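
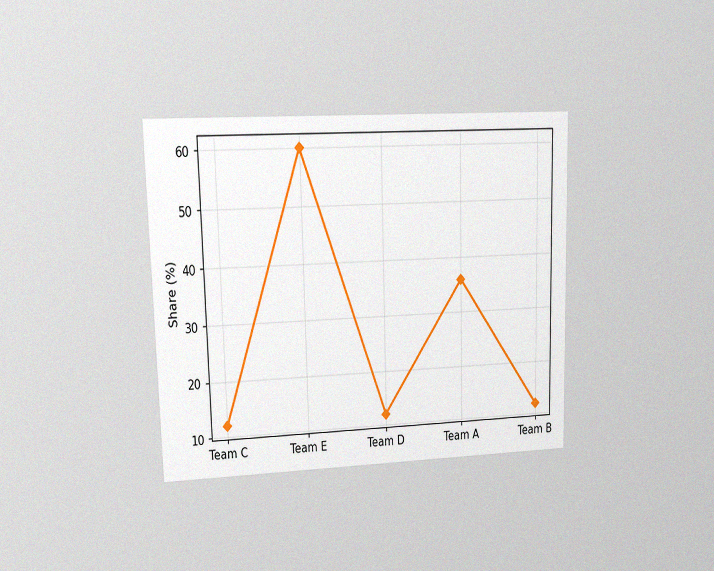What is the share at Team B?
12%

The chart is viewed at a slight angle, with some photo noise. At Team B, the line is at 12%.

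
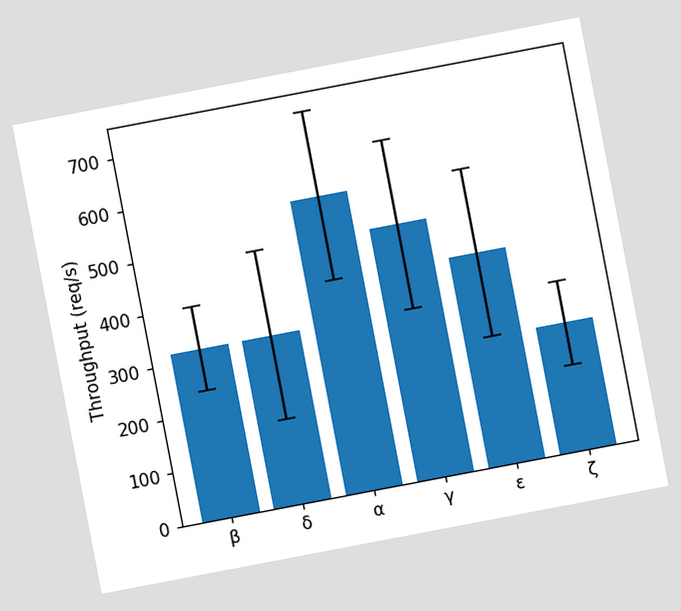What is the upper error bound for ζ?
The chart is tilted about 11° counter-clockwise. The ζ bar's upper whisker reaches 320req/s.

320req/s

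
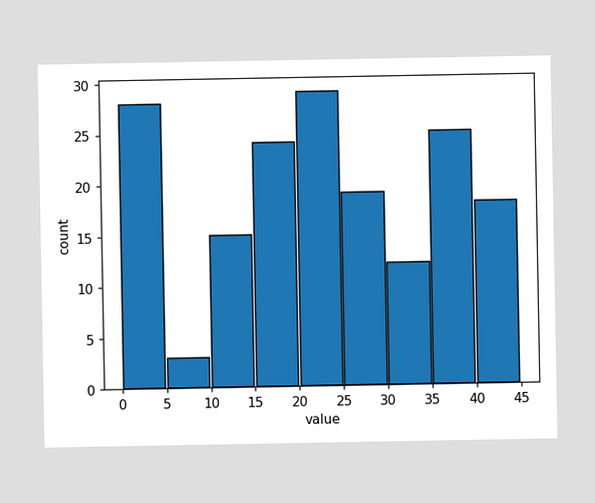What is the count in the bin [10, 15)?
15

The [10, 15) bin has height 15.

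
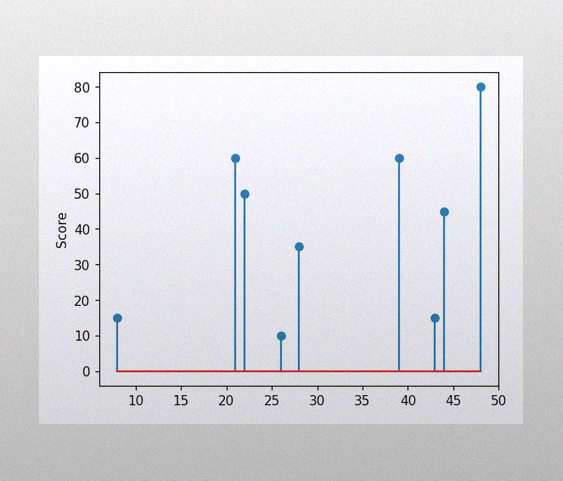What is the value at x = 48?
The image has some photo noise and uneven lighting. The stem at x=48 reaches 80.

80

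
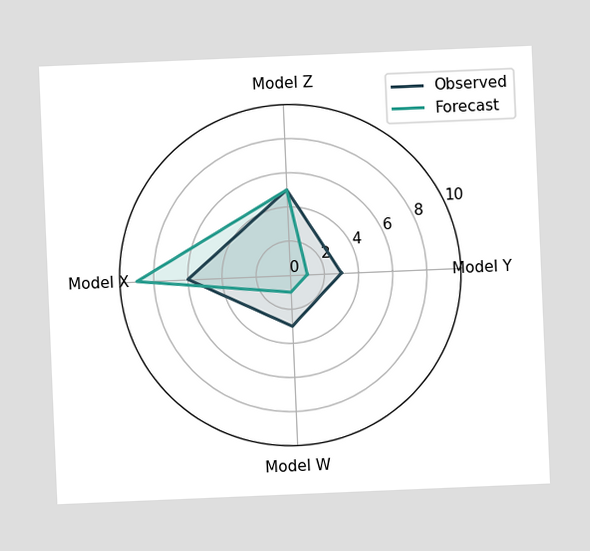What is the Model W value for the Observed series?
3

The chart is tilted about 2° counter-clockwise. On the Model W axis, Observed reaches 3.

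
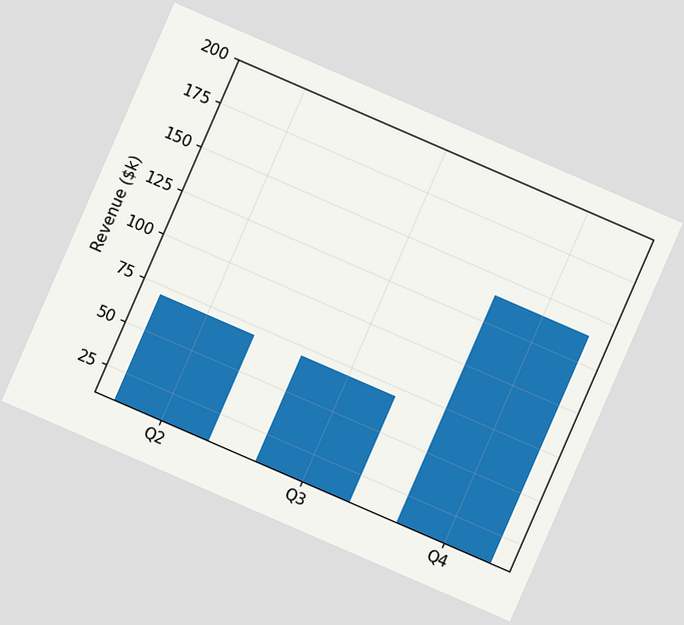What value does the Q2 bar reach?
$70k

The chart is tilted about 23° clockwise. Reading along the chart's y-axis, the Q2 bar reaches $70k.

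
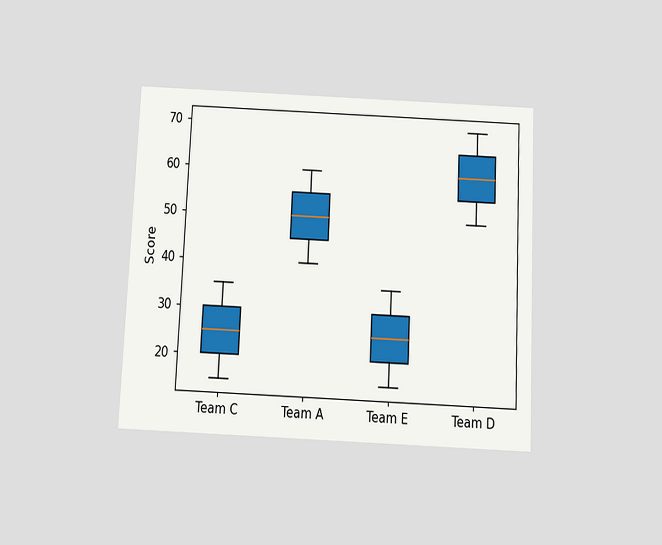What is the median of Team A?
50

The chart is tilted about 3° clockwise and viewed slightly from below. The median line in the Team A box sits at 50.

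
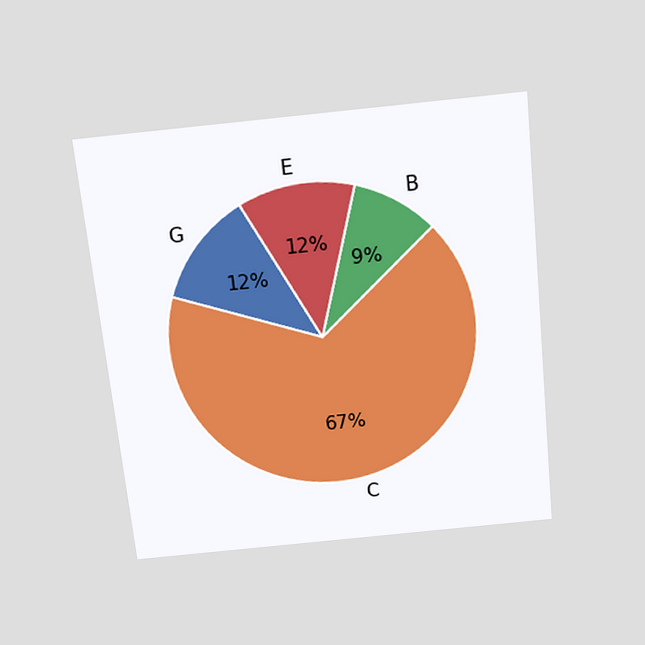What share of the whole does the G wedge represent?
The chart is tilted about 6° counter-clockwise and viewed slightly from above. The G slice takes up 12% of the pie.

12%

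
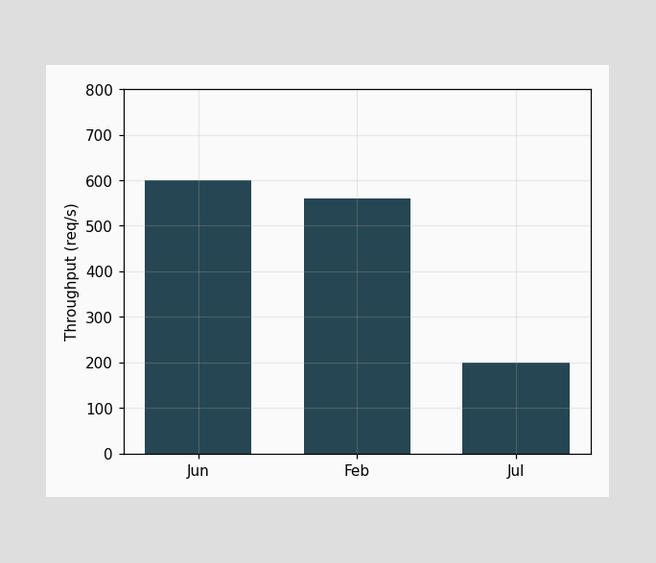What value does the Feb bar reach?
Reading along the chart's y-axis, the Feb bar reaches 560req/s.

560req/s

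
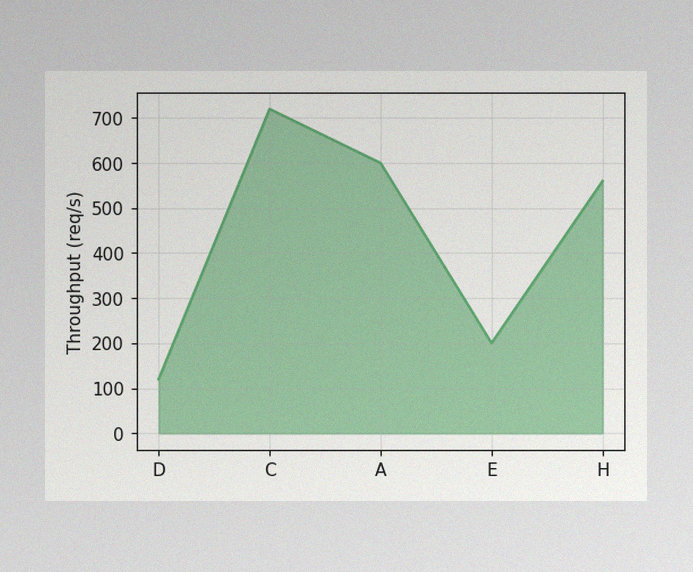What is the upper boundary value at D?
120req/s

The image has some photo noise and uneven lighting. At D the upper boundary is at 120req/s.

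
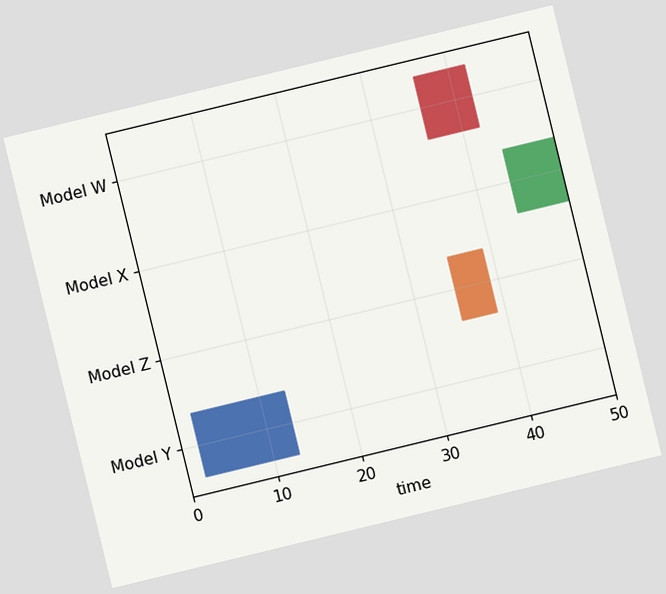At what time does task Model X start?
44

The chart is tilted about 14° counter-clockwise. The Model X bar begins at t=44.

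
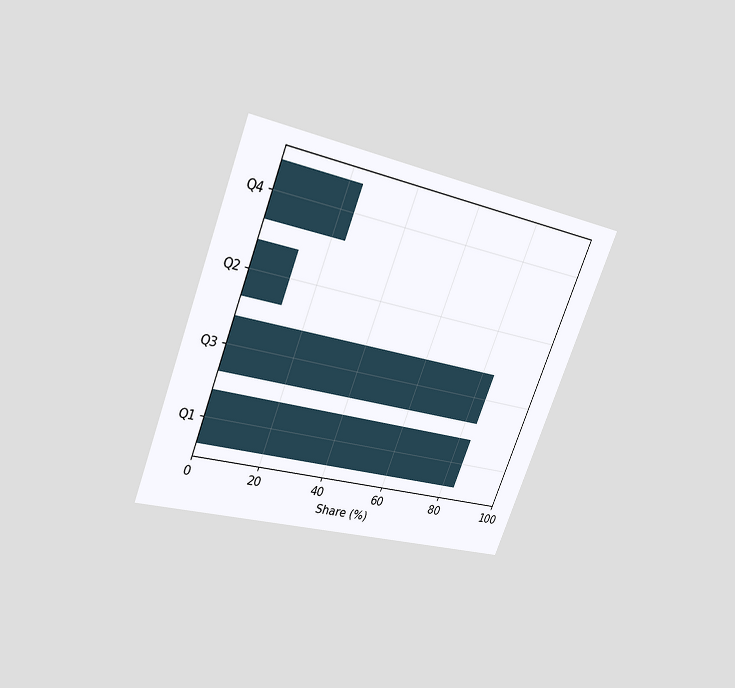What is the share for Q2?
The chart is tilted about 21° clockwise and viewed at a slight angle. Reading along the chart's x-axis, the Q2 bar reaches 12%.

12%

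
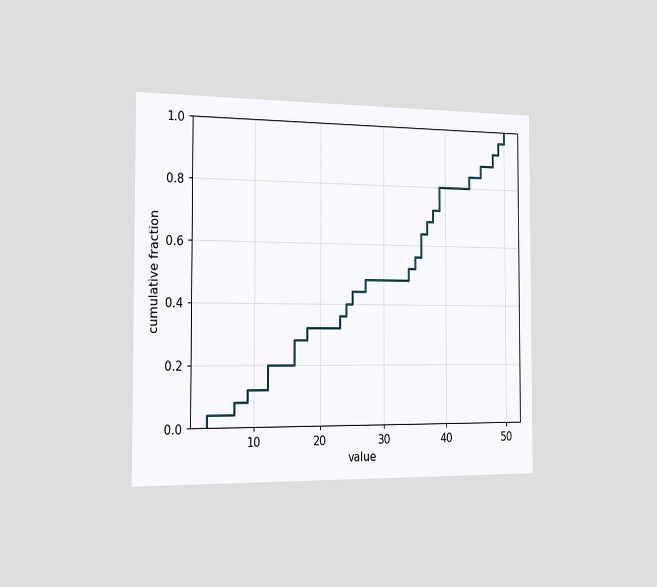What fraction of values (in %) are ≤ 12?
The chart is viewed slightly from the left. At x=12 the ECDF step is at 20%.

20%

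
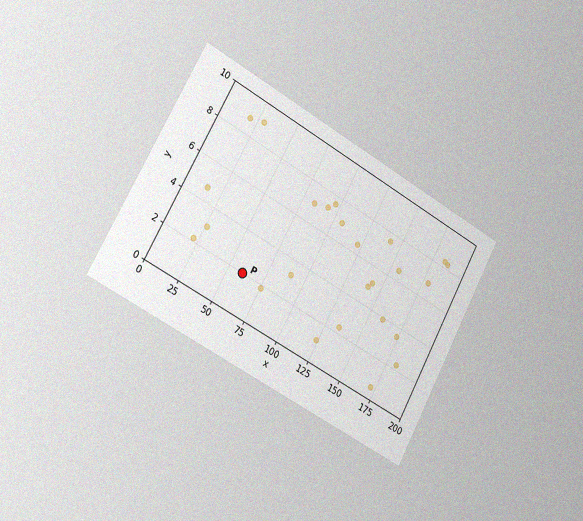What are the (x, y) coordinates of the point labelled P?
(60, 2)

The chart is tilted about 29° clockwise and viewed slightly from the left, with some photo noise. Following the gridlines from P to each axis, P sits at (60, 2).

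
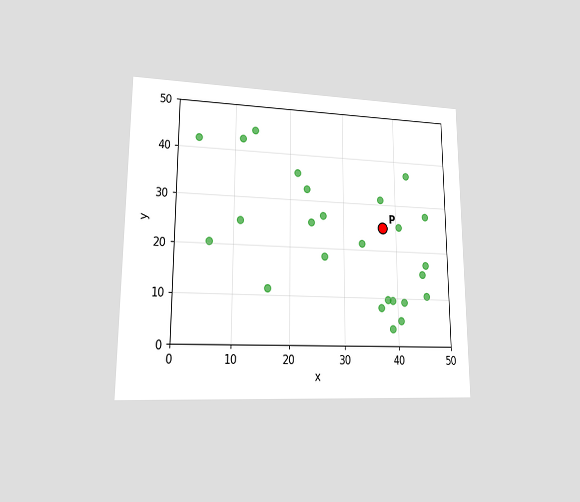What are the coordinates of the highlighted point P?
(37.5, 25)

The chart is viewed at a slight angle. Following the gridlines from P to each axis, P sits at (37.5, 25).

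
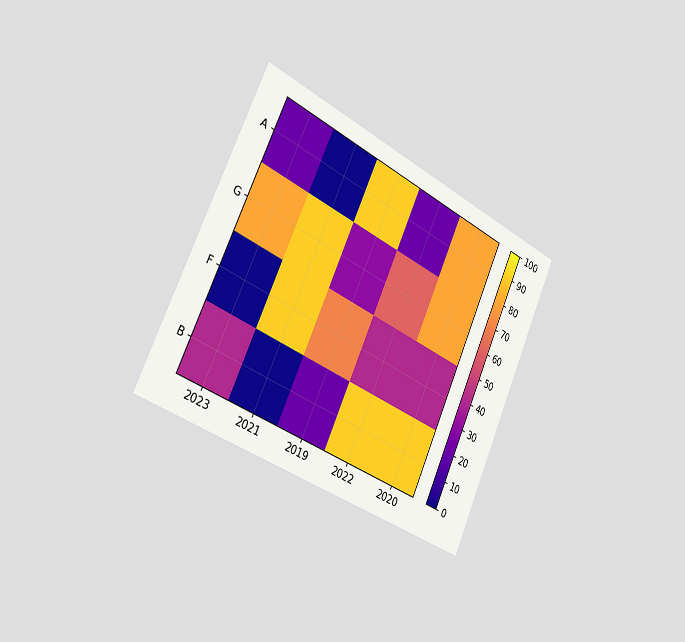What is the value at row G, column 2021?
The chart is tilted about 25° clockwise and viewed slightly from the left. Matching cell (G, 2021) against the colorbar gives 90.

90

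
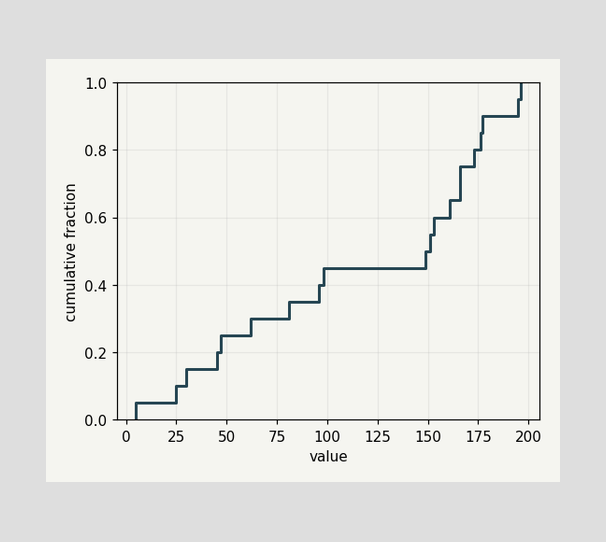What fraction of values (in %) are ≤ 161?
65%

At x=161 the ECDF step is at 65%.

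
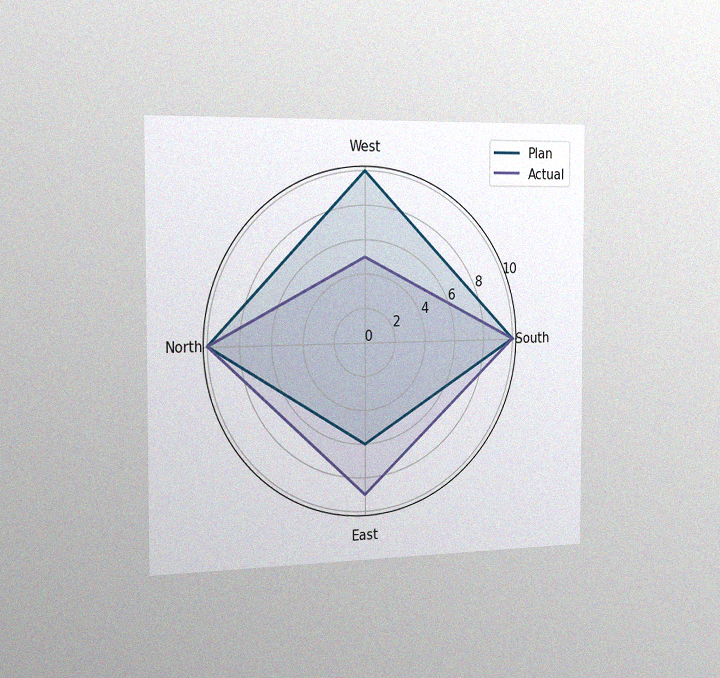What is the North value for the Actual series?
The chart is viewed slightly from the left, with some photo noise. On the North axis, Actual reaches 10.

10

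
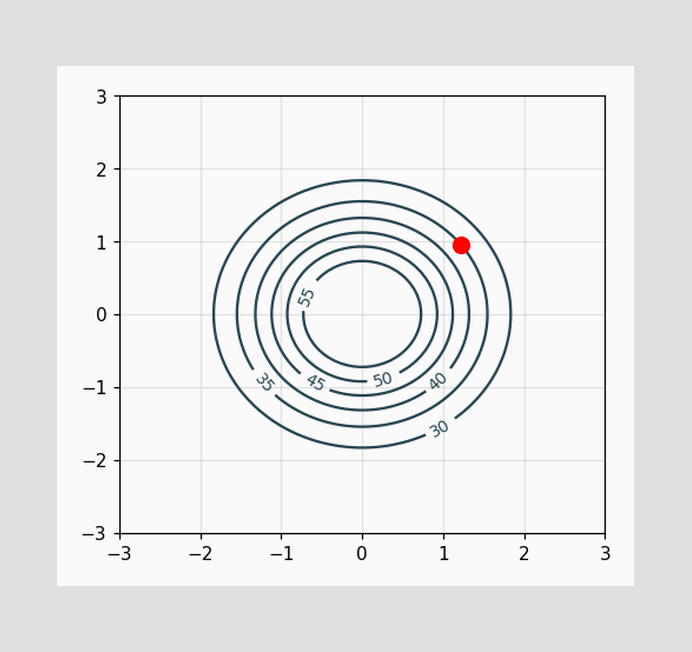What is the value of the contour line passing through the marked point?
35

The marked point sits on the contour labelled 35.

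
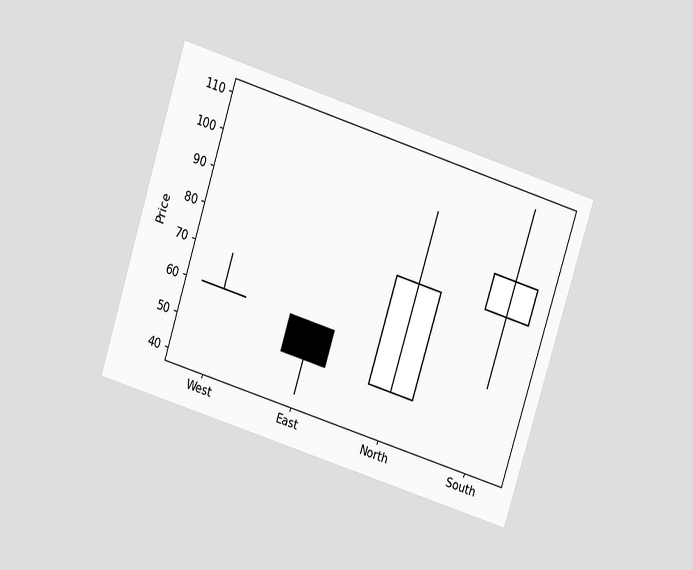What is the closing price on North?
The chart is tilted about 18° clockwise and viewed at a slight angle. The North candle closes at 80.

80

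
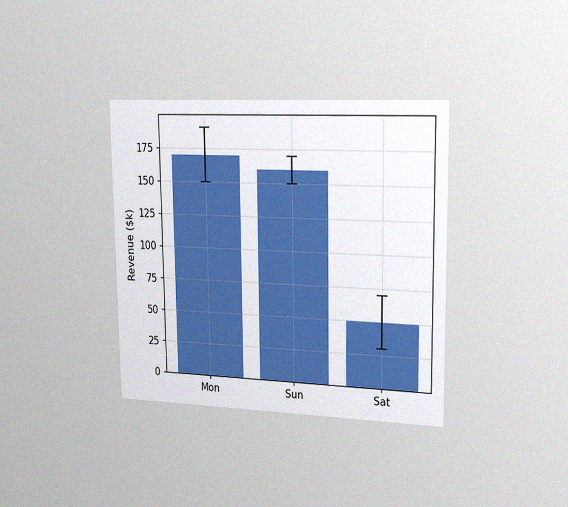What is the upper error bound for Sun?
$170k

The chart is viewed slightly from the right, with some photo noise. The Sun bar's upper whisker reaches $170k.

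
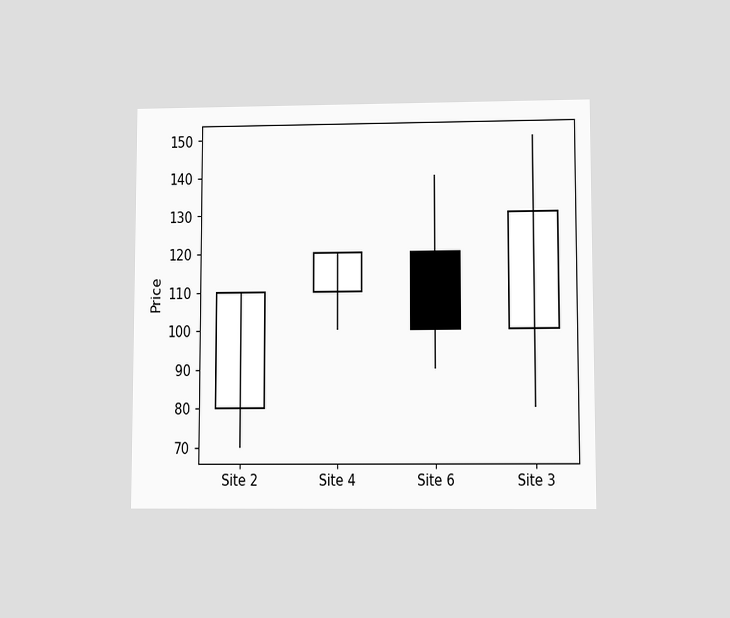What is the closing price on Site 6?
The chart is viewed at a slight angle. The Site 6 candle closes at 100.

100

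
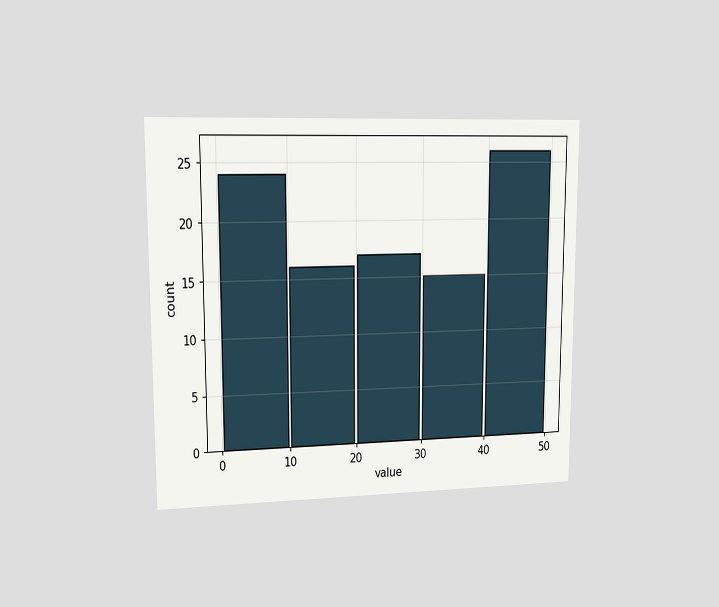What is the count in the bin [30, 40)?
15

The chart is viewed at a slight angle. The [30, 40) bin has height 15.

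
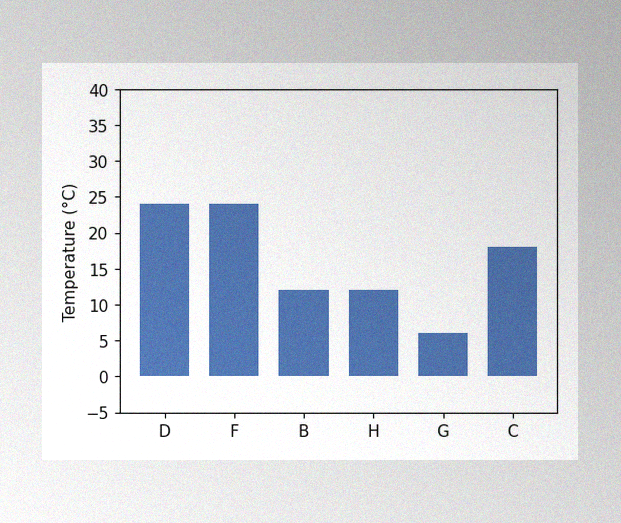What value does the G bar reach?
6°C

The image has some photo noise and uneven lighting. Reading along the chart's y-axis, the G bar reaches 6°C.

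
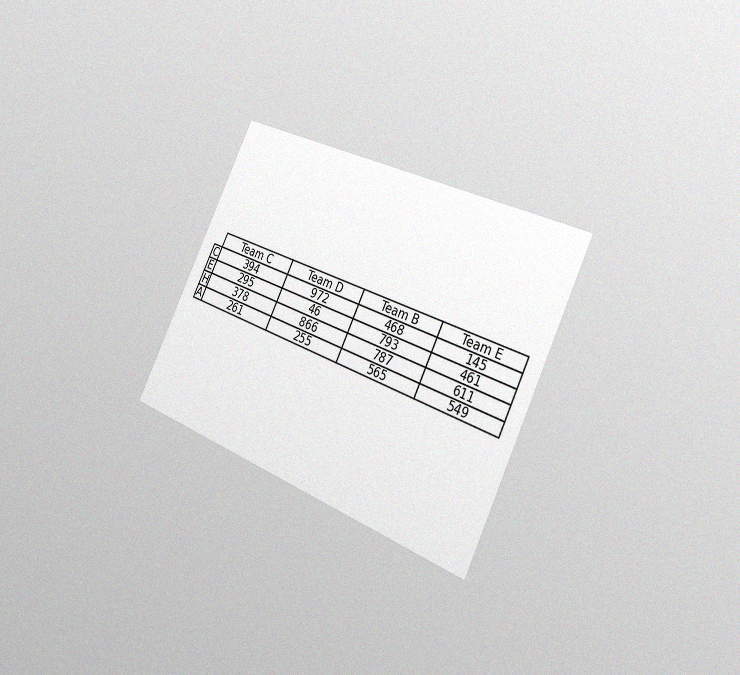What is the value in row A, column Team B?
The chart is tilted about 26° clockwise and viewed slightly from the right, with some photo noise. The (A, Team B) cell reads 565.

565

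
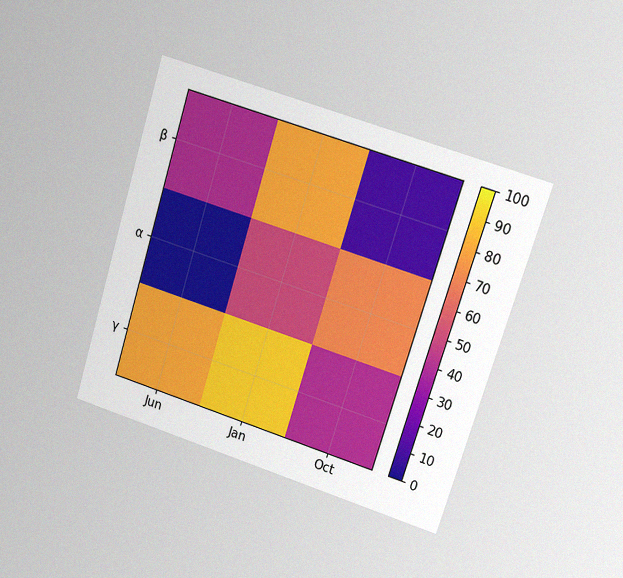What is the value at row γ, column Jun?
The chart is tilted about 17° clockwise and viewed at a slight angle, with some photo noise. Matching cell (γ, Jun) against the colorbar gives 80.

80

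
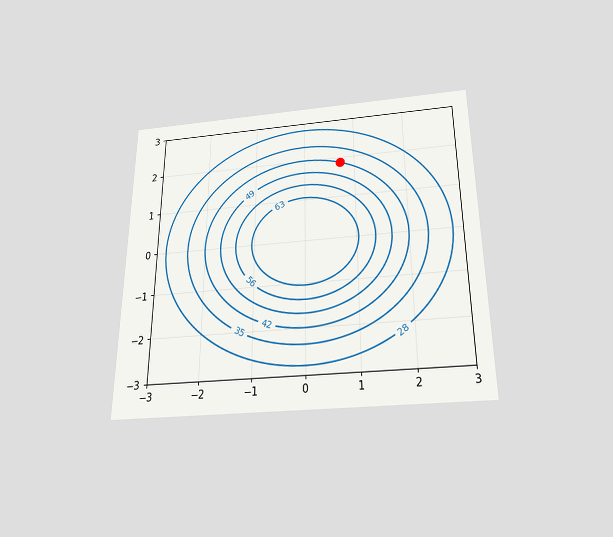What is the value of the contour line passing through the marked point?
The chart is viewed slightly from below. The marked point sits on the contour labelled 42.

42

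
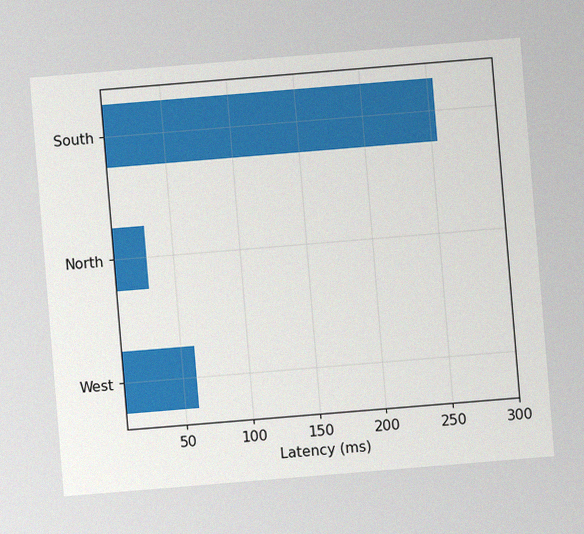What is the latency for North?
30ms

The chart is tilted about 5° counter-clockwise, with some photo noise. Reading along the chart's x-axis, the North bar reaches 30ms.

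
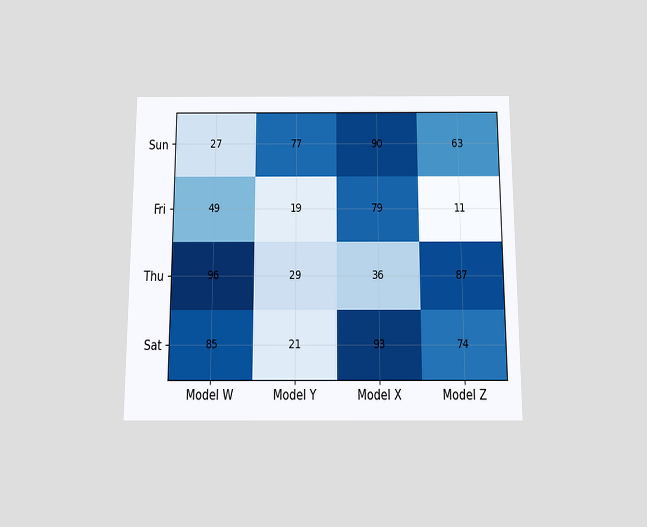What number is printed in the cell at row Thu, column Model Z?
87

The chart is viewed slightly from below. The (Thu, Model Z) cell reads 87.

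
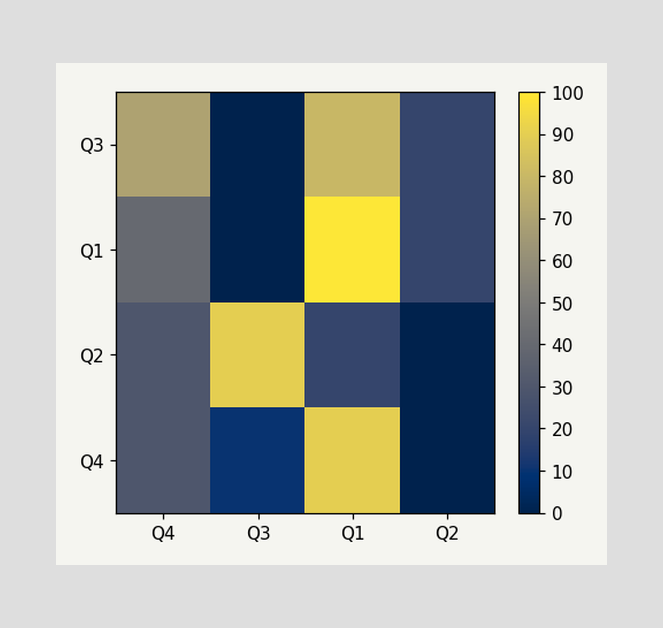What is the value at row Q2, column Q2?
0

Matching cell (Q2, Q2) against the colorbar gives 0.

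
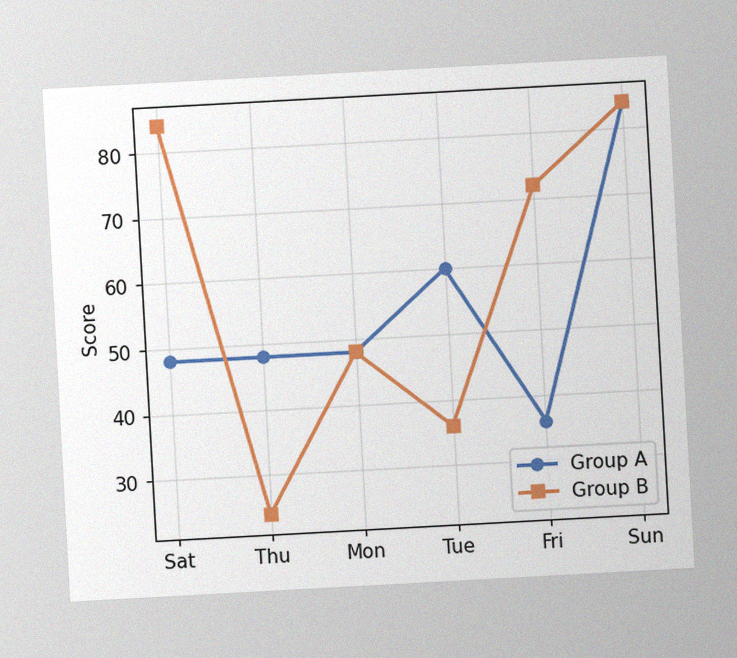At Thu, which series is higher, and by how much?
Group A, by 24

The chart is tilted about 3° counter-clockwise, with some photo noise. At Thu, Group A sits above the other line by 24.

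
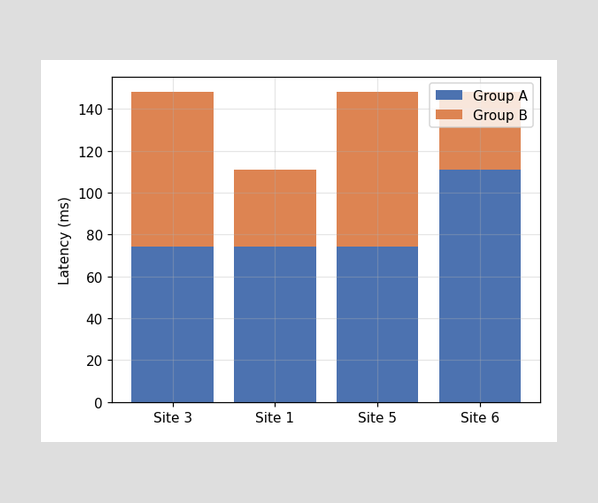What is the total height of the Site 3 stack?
148ms

The Site 3 stack's top reaches 148ms on the y-axis.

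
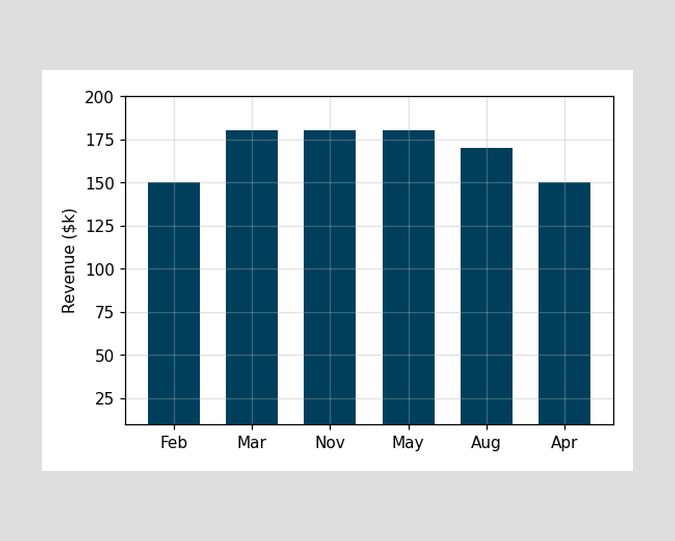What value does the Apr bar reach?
Reading along the chart's y-axis, the Apr bar reaches $150k.

$150k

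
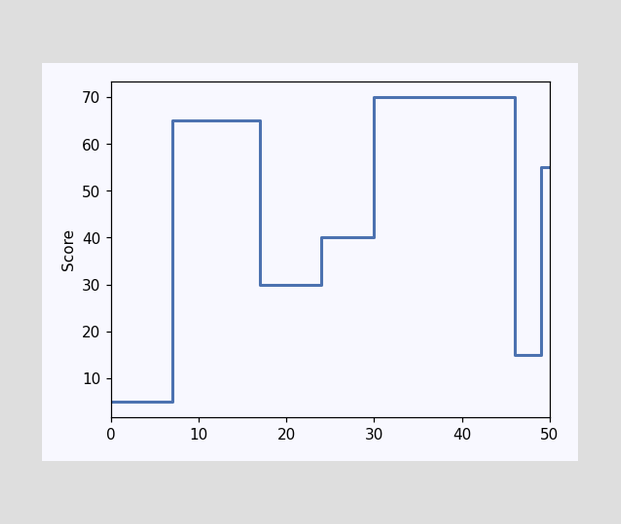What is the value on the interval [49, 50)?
On [49, 50) the step sits at 55.

55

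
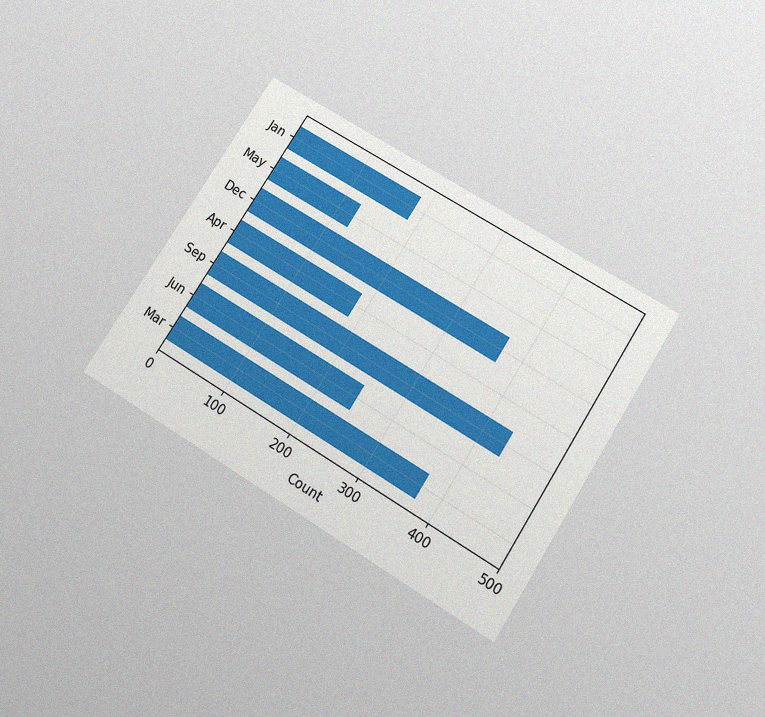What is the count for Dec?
The chart is tilted about 32° clockwise and viewed slightly from below, with some photo noise. Reading along the chart's x-axis, the Dec bar reaches 372.

372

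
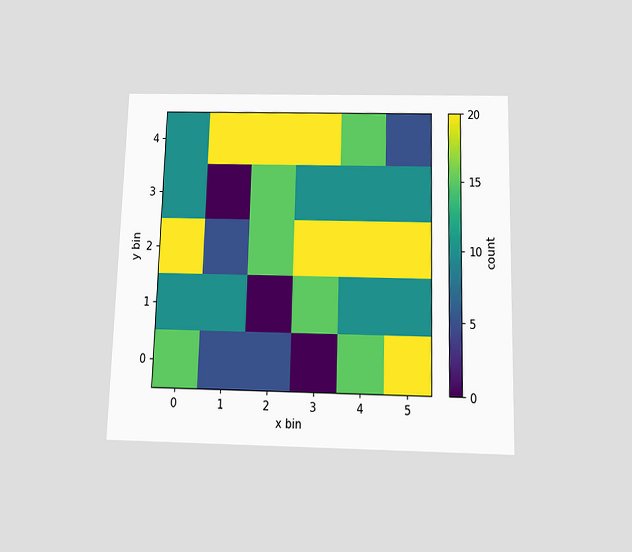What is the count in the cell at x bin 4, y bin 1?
The chart is viewed slightly from below. Matching the cell (4, 1) against the colorbar gives 10.

10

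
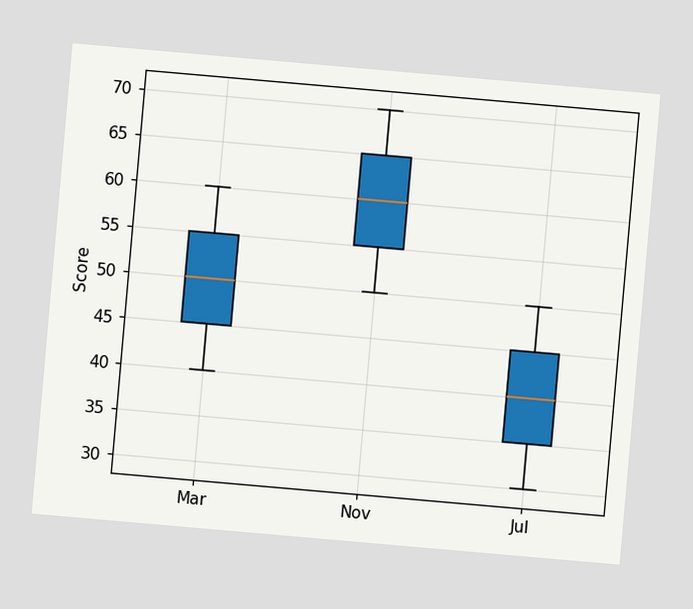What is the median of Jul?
40

The chart is tilted about 5° clockwise. The median line in the Jul box sits at 40.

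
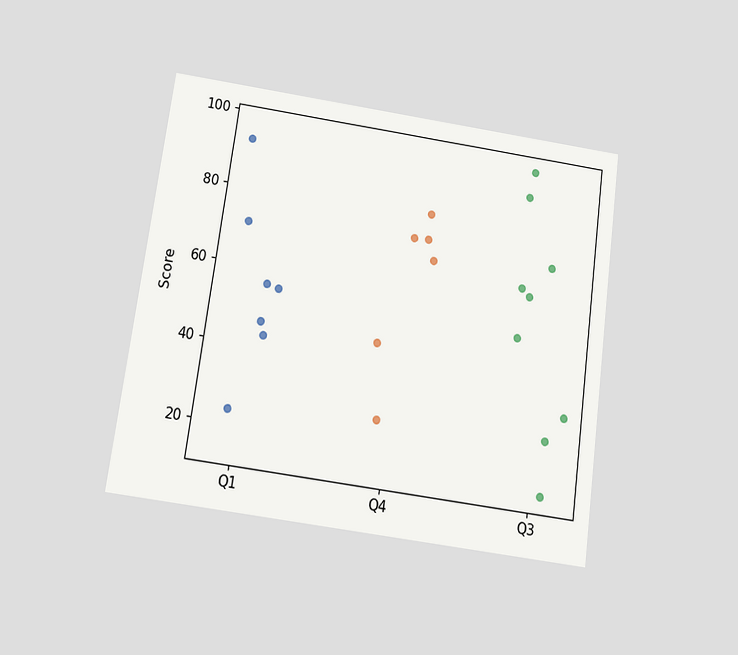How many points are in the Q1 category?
The chart is tilted about 8° clockwise and viewed slightly from below. Counting the markers in the Q1 column gives 7.

7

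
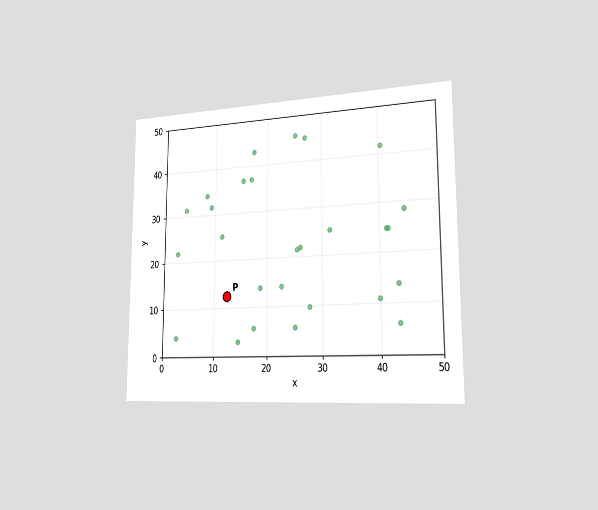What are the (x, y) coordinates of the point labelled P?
The chart is viewed slightly from the right. Following the gridlines from P to each axis, P sits at (12.5, 12.5).

(12.5, 12.5)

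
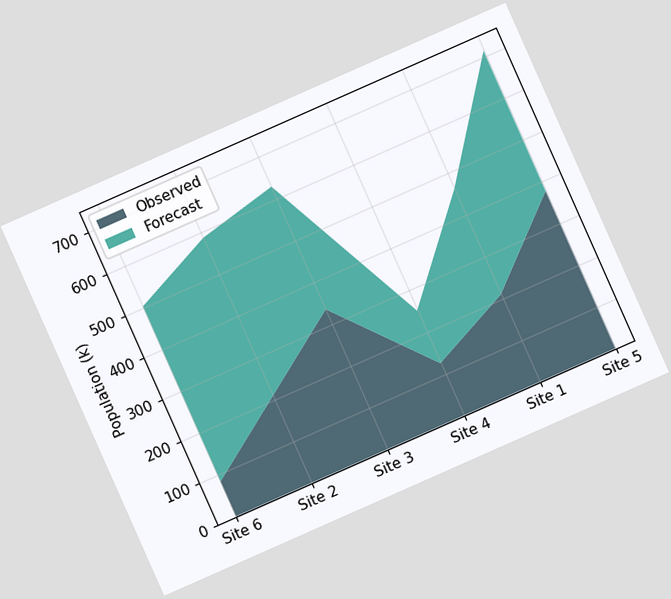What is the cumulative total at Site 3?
The chart is tilted about 24° counter-clockwise. The stacked total at Site 3 reaches 630k.

630k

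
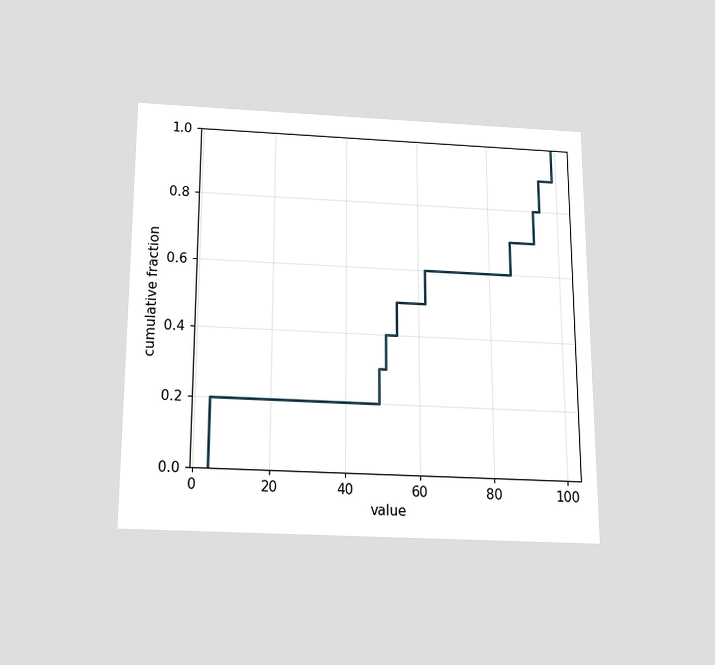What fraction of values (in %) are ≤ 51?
The chart is viewed slightly from below. At x=51 the ECDF step is at 40%.

40%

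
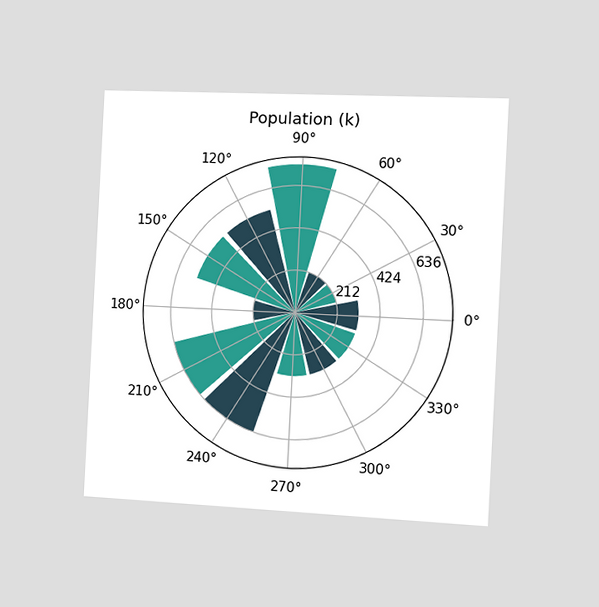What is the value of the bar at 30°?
The chart is tilted about 3° clockwise and viewed slightly from the right. The bar at 30° reaches 212k on the radial axis.

212k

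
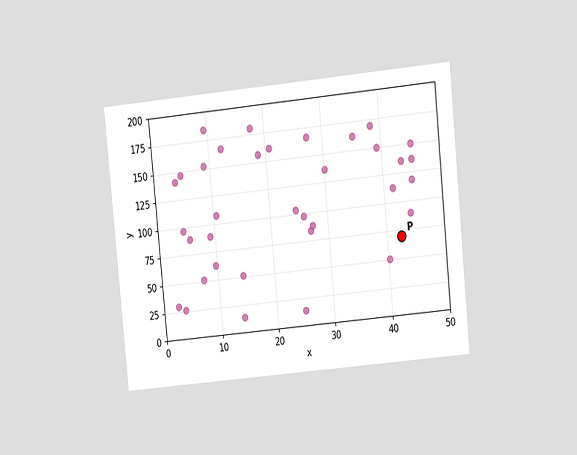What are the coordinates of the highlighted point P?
The chart is tilted about 6° counter-clockwise and viewed at a slight angle. Following the gridlines from P to each axis, P sits at (42.5, 70).

(42.5, 70)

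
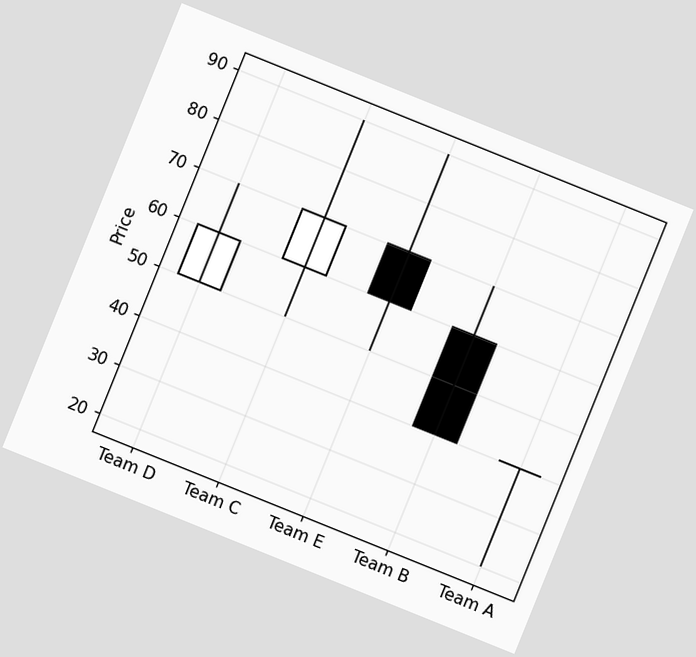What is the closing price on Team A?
The chart is tilted about 22° clockwise. The Team A candle closes at 40.

40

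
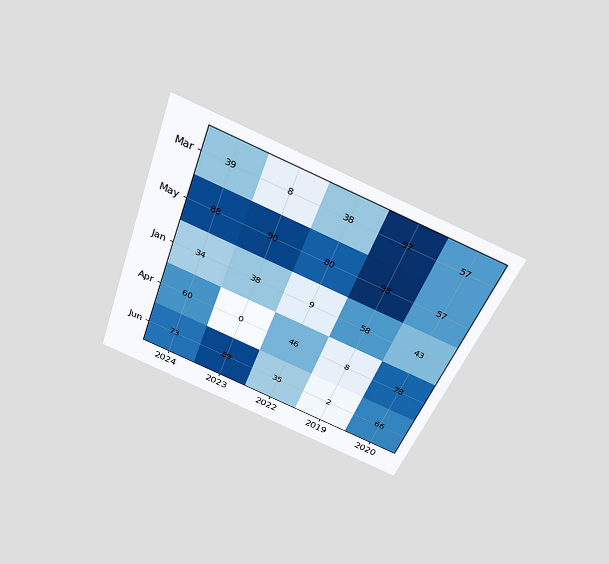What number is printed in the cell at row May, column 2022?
The chart is tilted about 20° clockwise and viewed slightly from above. The (May, 2022) cell reads 80.

80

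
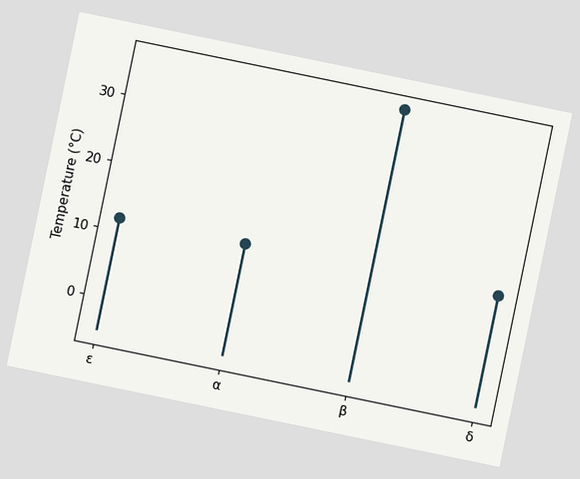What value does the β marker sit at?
36°C

The chart is tilted about 12° clockwise. The β marker sits at 36°C.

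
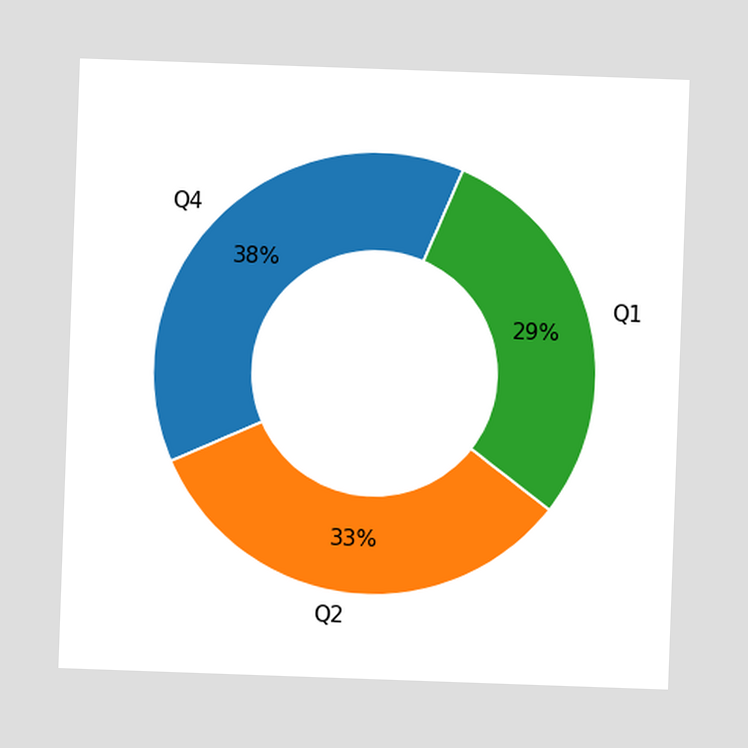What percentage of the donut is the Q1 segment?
The chart is tilted about 2° clockwise. The Q1 segment takes up 29% of the ring.

29%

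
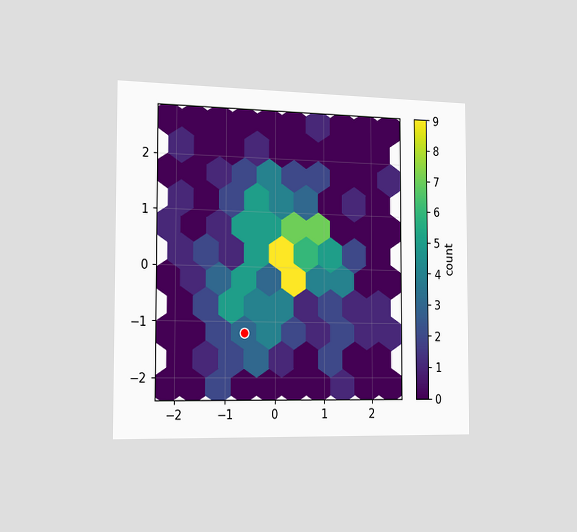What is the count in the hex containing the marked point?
The chart is viewed slightly from the left. The marked hex reads 3 on the colorbar.

3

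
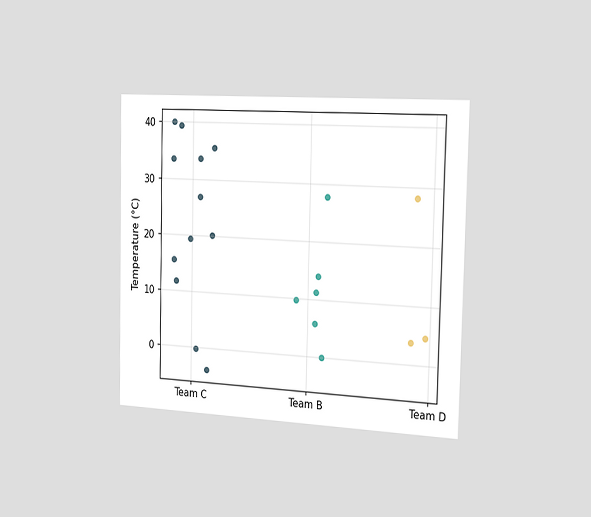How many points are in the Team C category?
The chart is viewed slightly from the right. Counting the markers in the Team C column gives 12.

12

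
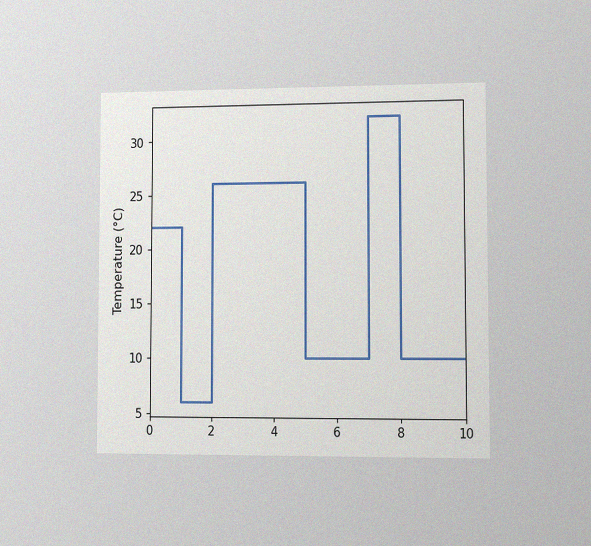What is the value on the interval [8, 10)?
The chart is viewed slightly from the right, with some photo noise. On [8, 10) the step sits at 10°C.

10°C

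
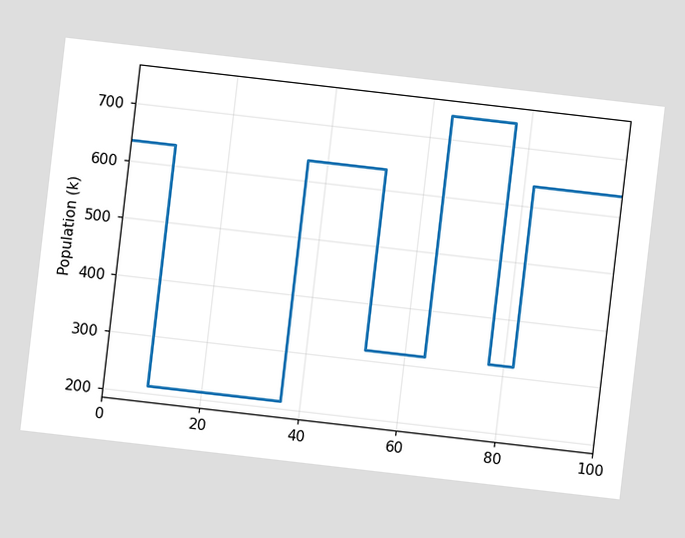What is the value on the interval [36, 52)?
636k

The chart is tilted about 7° clockwise. On [36, 52) the step sits at 636k.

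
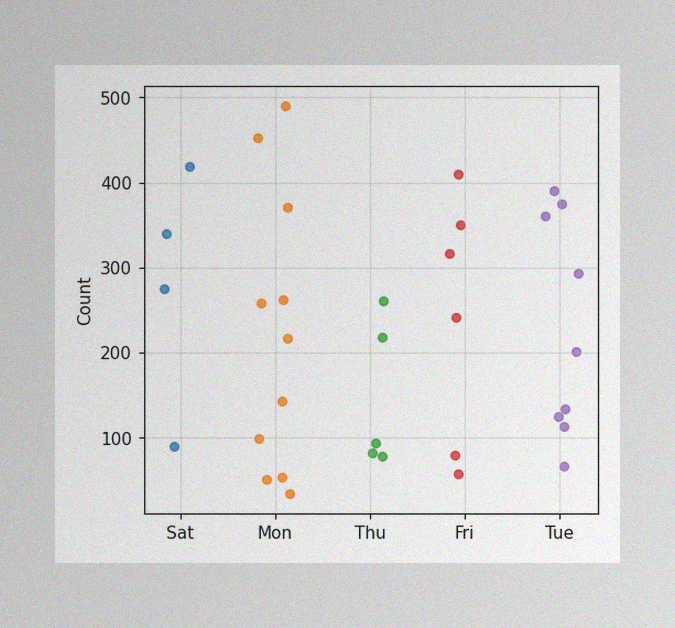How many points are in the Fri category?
6

The image has some photo noise and uneven lighting. Counting the markers in the Fri column gives 6.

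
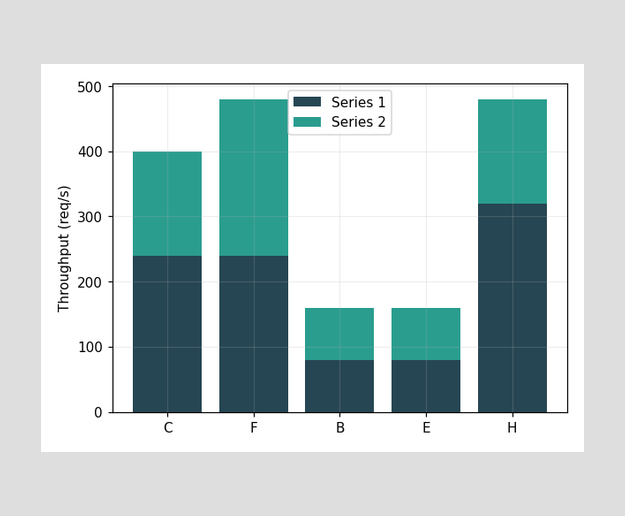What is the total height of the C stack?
400req/s

The C stack's top reaches 400req/s on the y-axis.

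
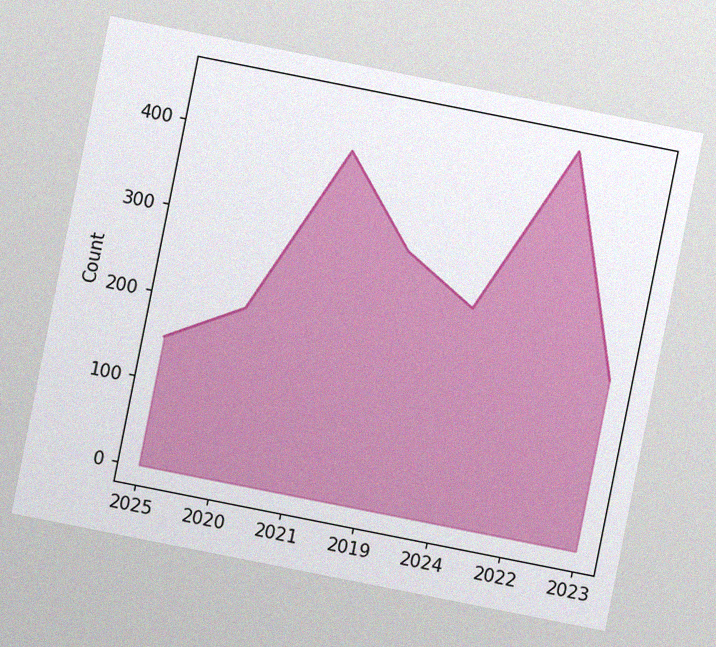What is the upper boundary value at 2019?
The chart is tilted about 11° clockwise, with some photo noise. At 2019 the upper boundary is at 300.

300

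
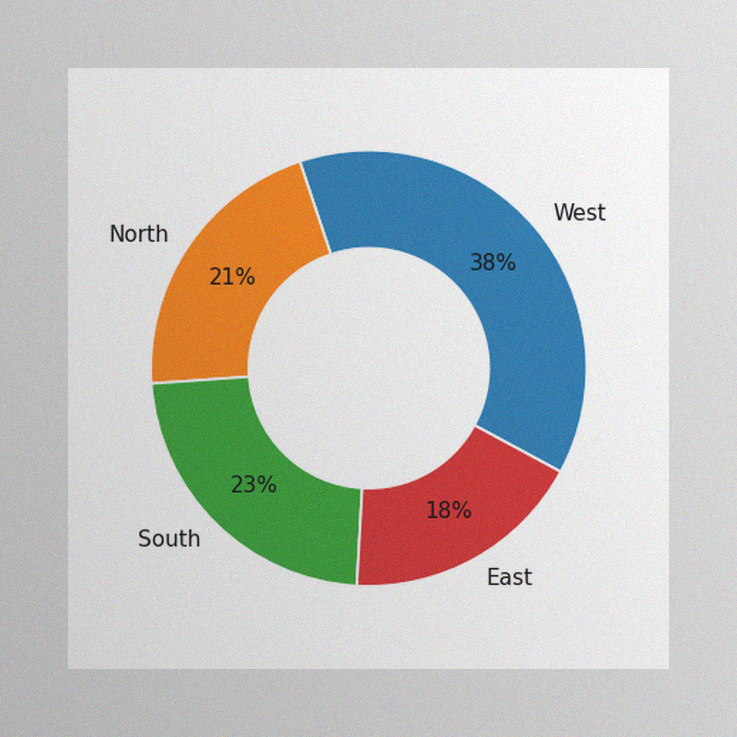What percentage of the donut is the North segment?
21%

The image has some photo noise and uneven lighting. The North segment takes up 21% of the ring.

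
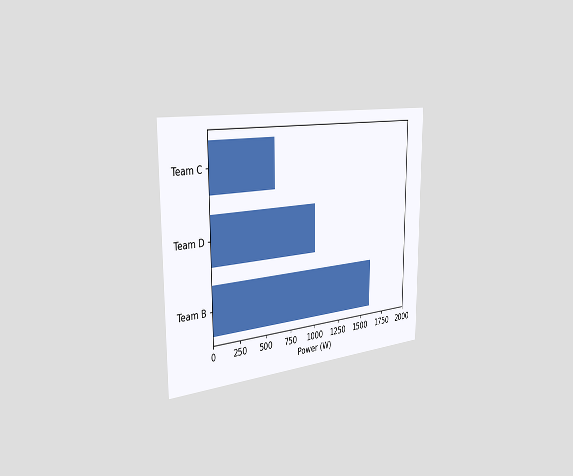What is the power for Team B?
1600W

The chart is viewed slightly from the left. Reading along the chart's x-axis, the Team B bar reaches 1600W.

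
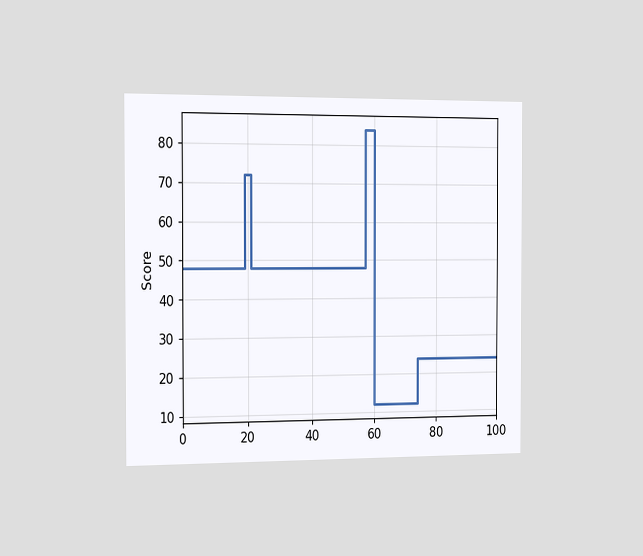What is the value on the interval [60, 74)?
12

The chart is viewed slightly from the left. On [60, 74) the step sits at 12.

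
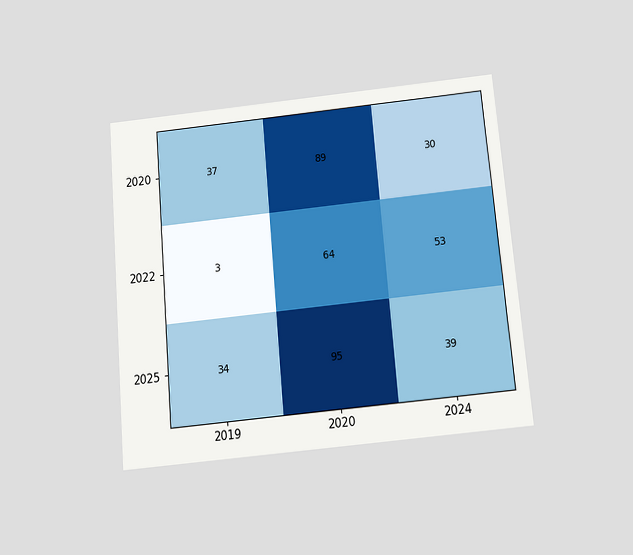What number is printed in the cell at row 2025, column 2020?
95

The chart is tilted about 5° counter-clockwise and viewed slightly from below. The (2025, 2020) cell reads 95.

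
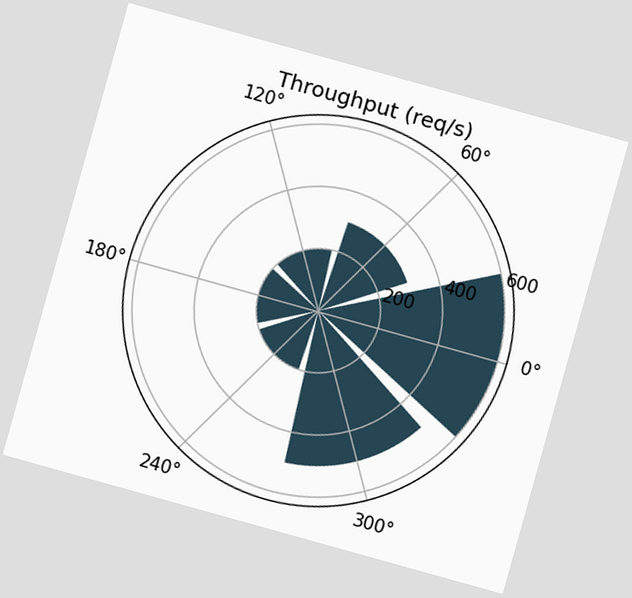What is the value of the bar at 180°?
The chart is tilted about 16° clockwise. The bar at 180° reaches 200req/s on the radial axis.

200req/s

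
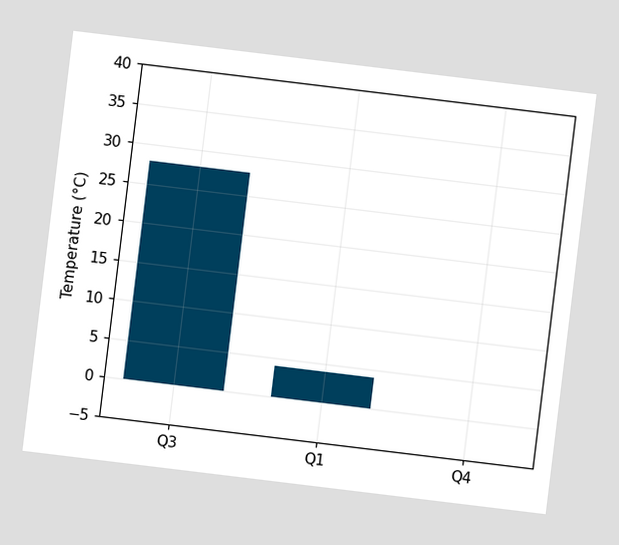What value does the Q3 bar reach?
The chart is tilted about 7° clockwise. Reading along the chart's y-axis, the Q3 bar reaches 28°C.

28°C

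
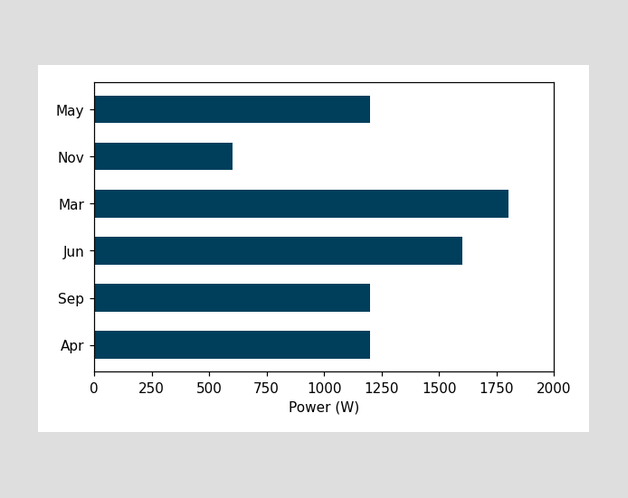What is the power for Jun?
Reading along the chart's x-axis, the Jun bar reaches 1600W.

1600W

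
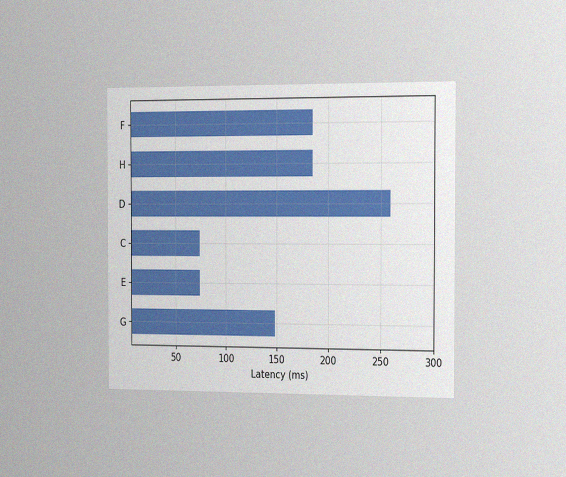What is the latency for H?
185ms

The chart is viewed slightly from the right, with some photo noise. Reading along the chart's x-axis, the H bar reaches 185ms.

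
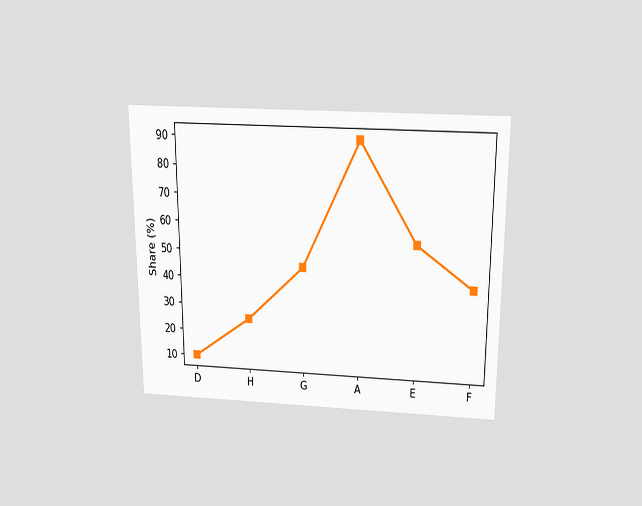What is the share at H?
The chart is viewed slightly from above. At H, the line is at 25%.

25%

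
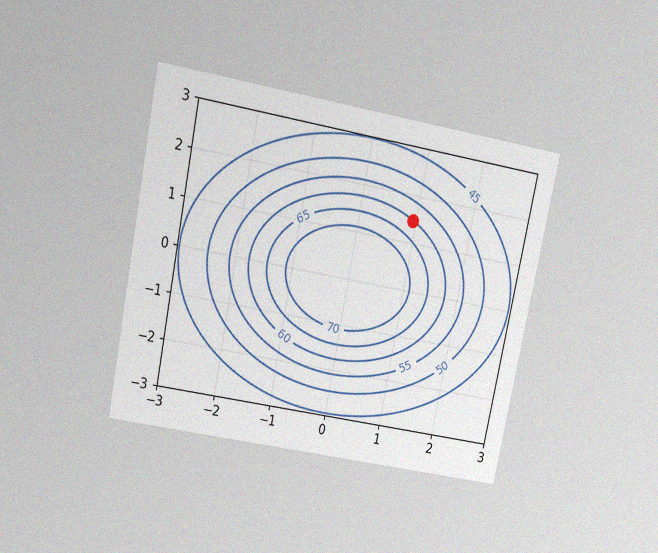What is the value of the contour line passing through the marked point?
The chart is tilted about 11° clockwise and viewed slightly from above, with some photo noise. The marked point sits on the contour labelled 60.

60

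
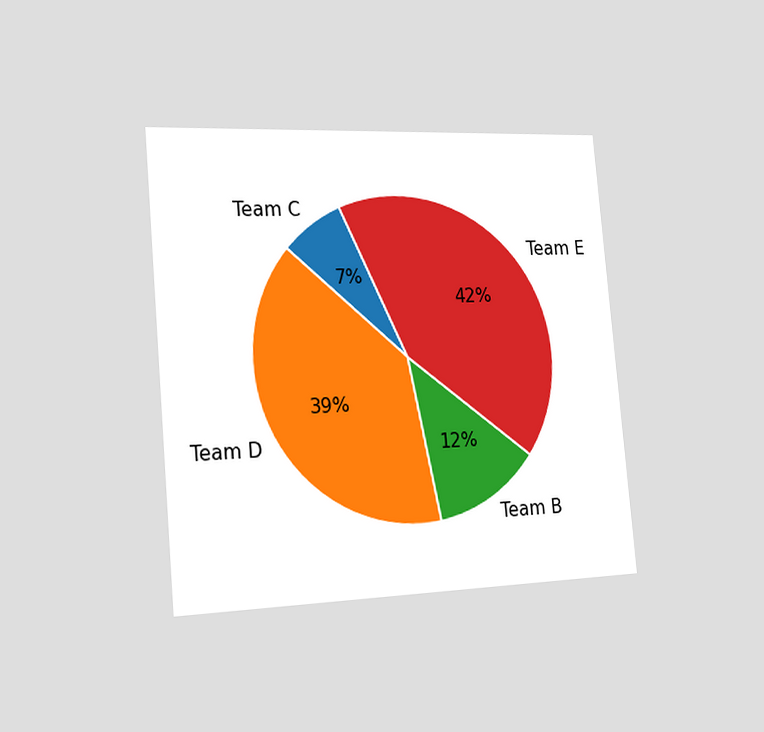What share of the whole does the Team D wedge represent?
39%

The chart is tilted about 5° counter-clockwise and viewed slightly from the left. The Team D slice takes up 39% of the pie.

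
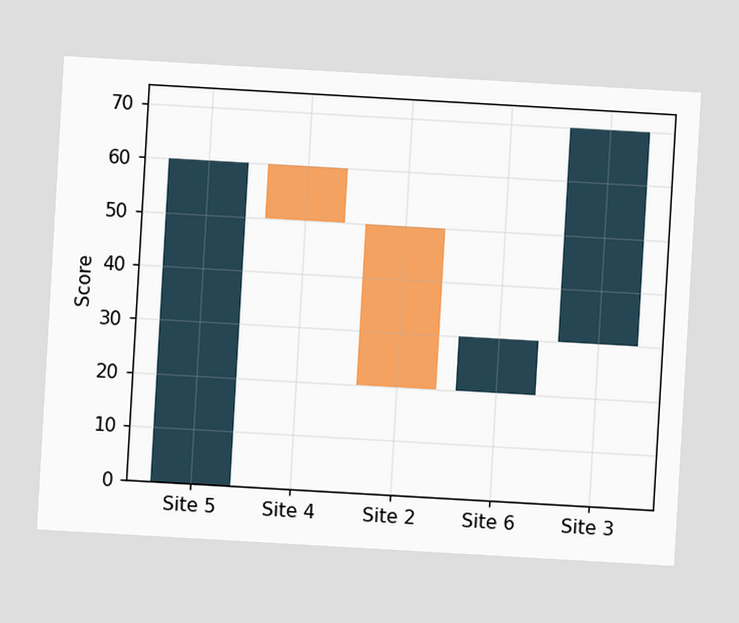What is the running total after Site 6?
30

The chart is tilted about 3° clockwise. After Site 6 the running total reaches 30.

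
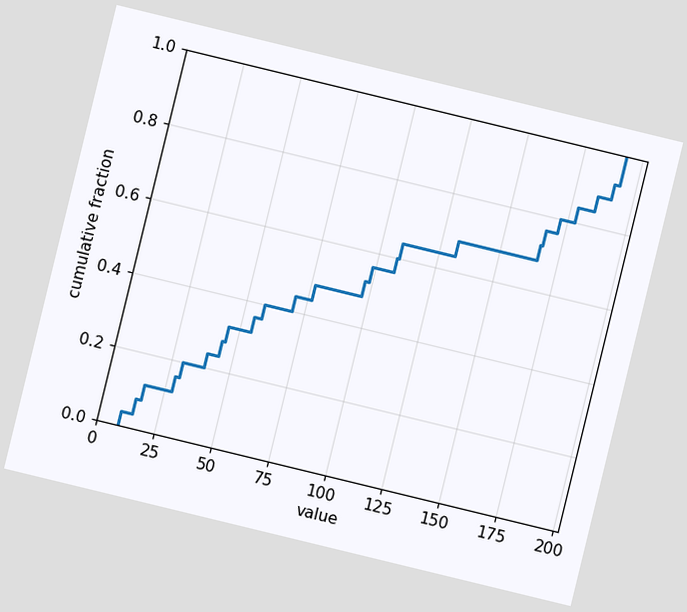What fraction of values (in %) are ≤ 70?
The chart is tilted about 14° clockwise. At x=70 the ECDF step is at 44%.

44%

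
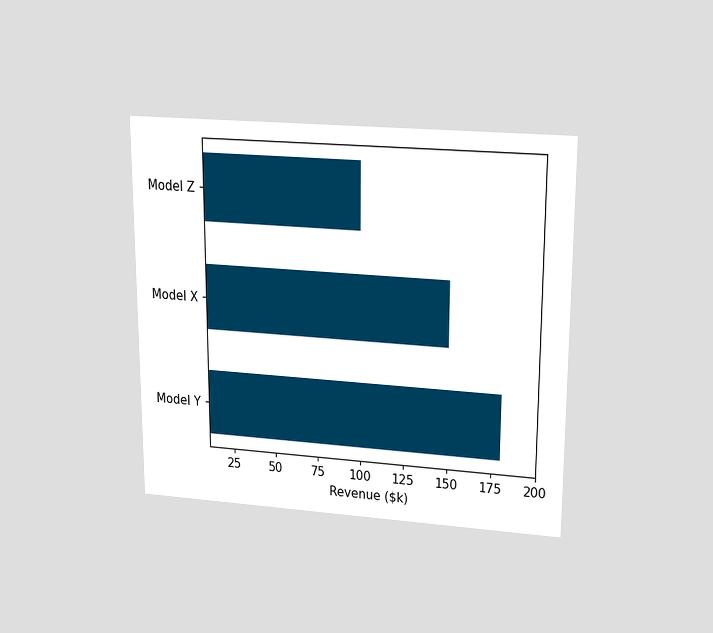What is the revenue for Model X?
The chart is viewed slightly from above. Reading along the chart's x-axis, the Model X bar reaches $150k.

$150k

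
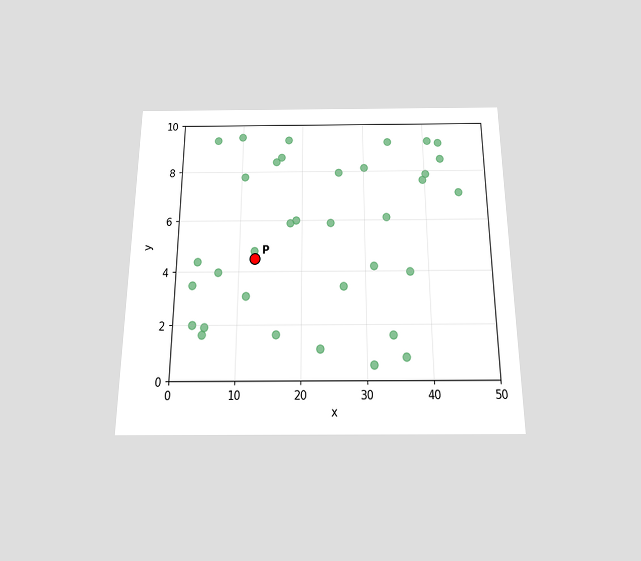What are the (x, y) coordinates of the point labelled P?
(12.5, 4.5)

The chart is viewed slightly from below. Following the gridlines from P to each axis, P sits at (12.5, 4.5).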